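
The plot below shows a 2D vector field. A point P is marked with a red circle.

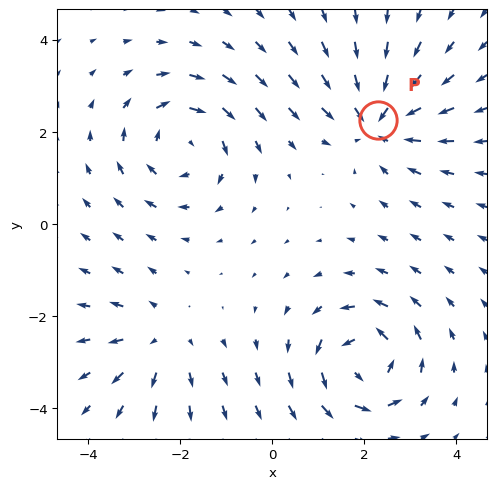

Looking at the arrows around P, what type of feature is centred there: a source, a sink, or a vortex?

At P (2.3, 2.2) the arrows converge inward. Divergence about -5, curl ≈0 — negative divergence with near-zero curl is a sink.

sink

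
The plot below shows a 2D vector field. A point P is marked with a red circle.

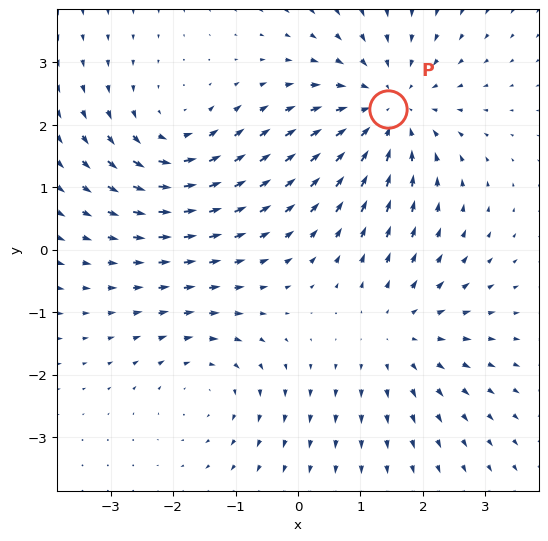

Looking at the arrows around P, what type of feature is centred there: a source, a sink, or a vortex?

At P (1.4, 2.2) the arrows converge inward. Divergence about -4, curl ≈0 — negative divergence with near-zero curl is a sink.

sink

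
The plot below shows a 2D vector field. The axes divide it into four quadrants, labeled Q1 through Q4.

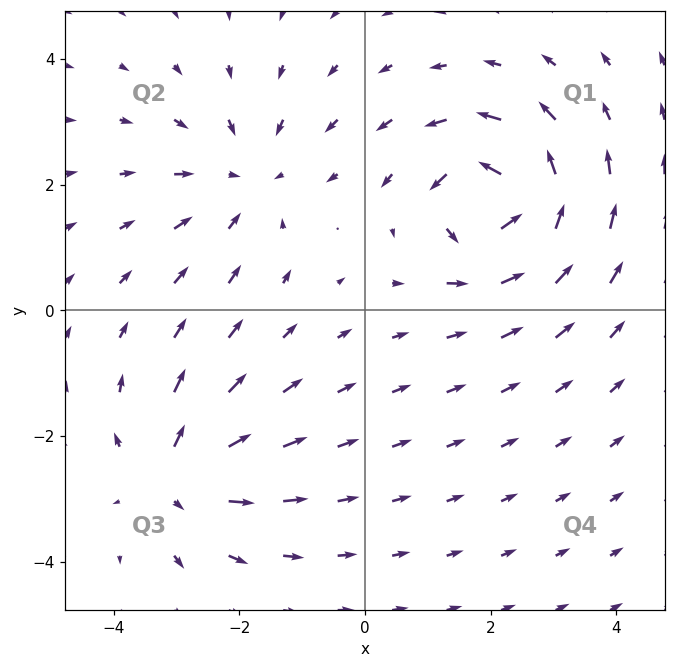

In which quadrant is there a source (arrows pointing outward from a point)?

The source sits at approximately (-3.0, -2.7), which lies in quadrant Q3. The divergence there is about +4, positive as expected for a source.

Q3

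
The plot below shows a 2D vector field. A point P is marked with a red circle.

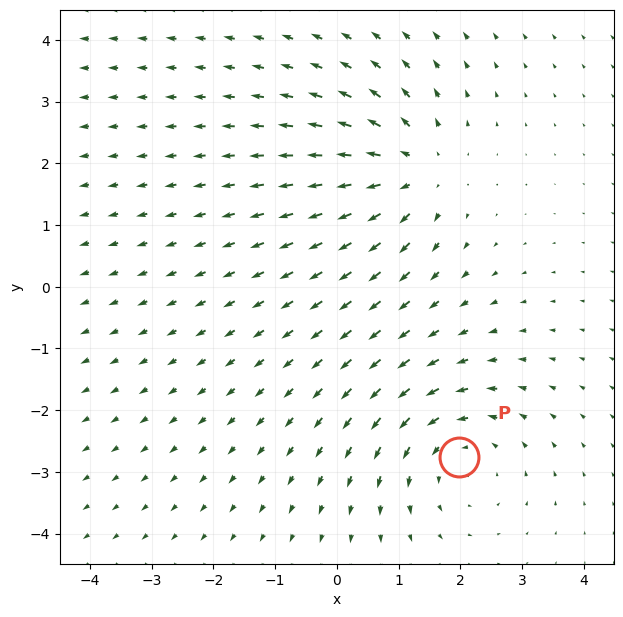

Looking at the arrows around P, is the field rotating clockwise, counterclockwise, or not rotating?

counterclockwise

Near P at (2.0, -2.8) the arrows circulate counterclockwise. The curl (z-component) there is about +4; positive curl means counterclockwise rotation.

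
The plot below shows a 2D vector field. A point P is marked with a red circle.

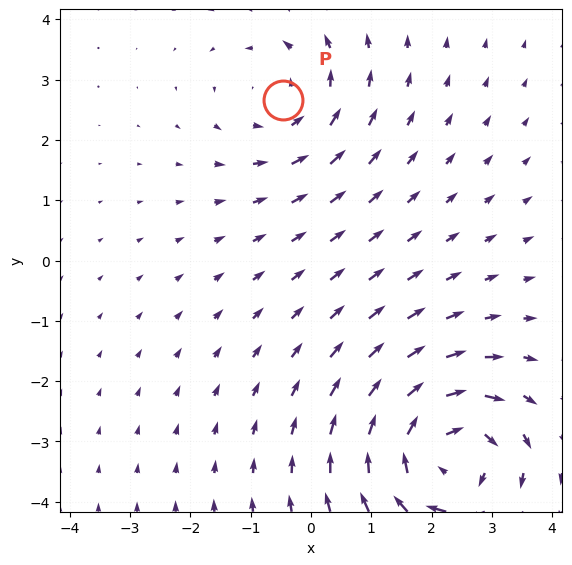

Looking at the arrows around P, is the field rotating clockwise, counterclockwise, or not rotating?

Near P at (-0.5, 2.7) the arrows circulate counterclockwise. The curl (z-component) there is about +2; positive curl means counterclockwise rotation.

counterclockwise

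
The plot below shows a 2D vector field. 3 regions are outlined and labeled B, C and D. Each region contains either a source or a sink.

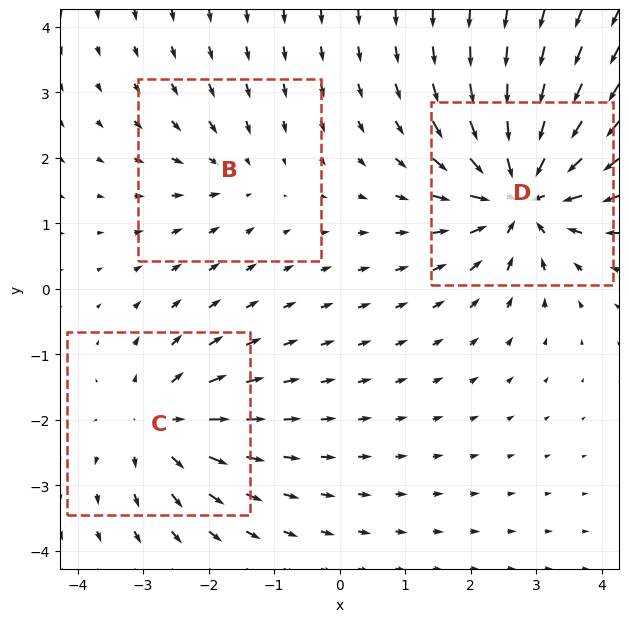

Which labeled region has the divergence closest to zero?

Divergence at each region's feature centre — B: about -2, C: about +4, D: about -6. Region B is closest to zero.

B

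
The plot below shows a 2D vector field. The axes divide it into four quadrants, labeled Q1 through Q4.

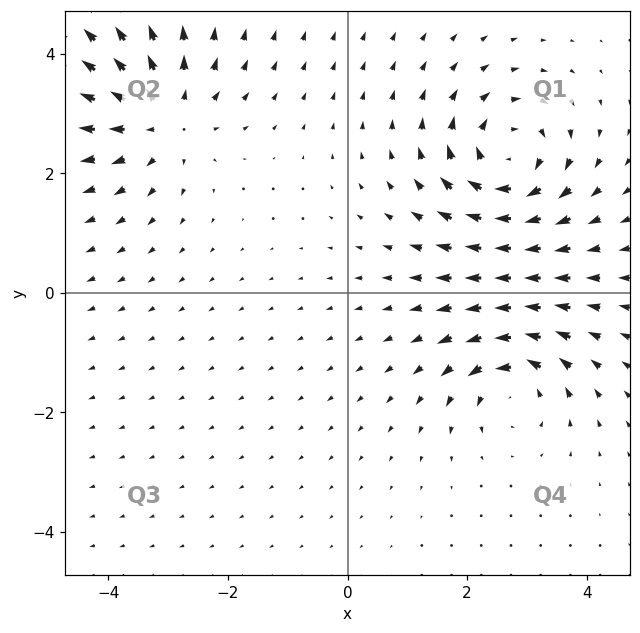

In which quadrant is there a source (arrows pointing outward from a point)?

The source sits at approximately (-3.1, 2.9), which lies in quadrant Q2. The divergence there is about +3, positive as expected for a source.

Q2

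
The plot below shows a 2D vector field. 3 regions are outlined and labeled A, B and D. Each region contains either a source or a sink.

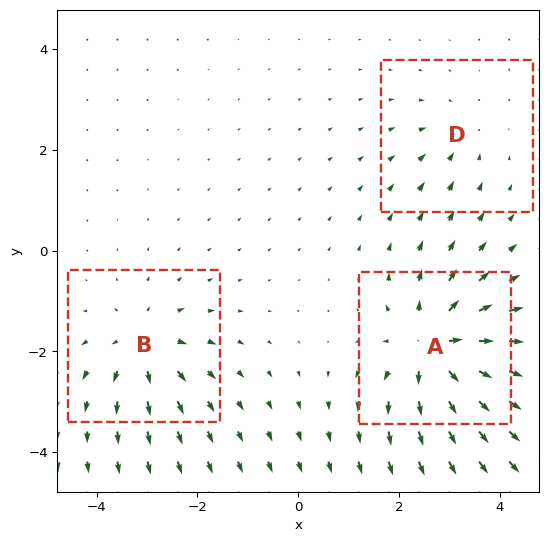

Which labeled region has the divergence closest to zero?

D

Divergence at each region's feature centre — A: about +6, B: about +4, D: about -2. Region D is closest to zero.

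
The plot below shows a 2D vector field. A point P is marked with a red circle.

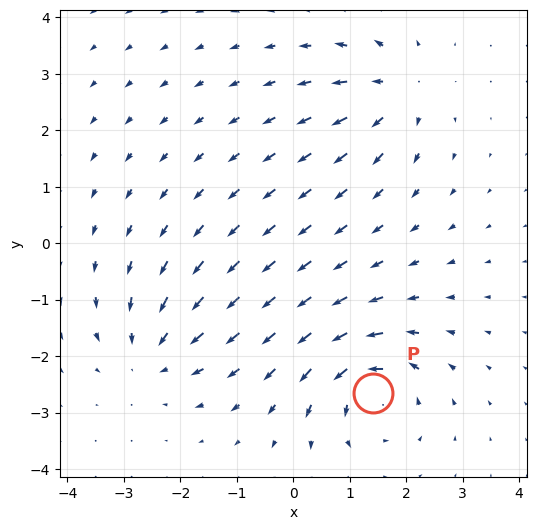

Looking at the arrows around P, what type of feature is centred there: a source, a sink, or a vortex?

At P (1.4, -2.7) the arrows circulate counterclockwise. Divergence ≈0, curl about +6 — near-zero divergence with nonzero curl is a vortex.

vortex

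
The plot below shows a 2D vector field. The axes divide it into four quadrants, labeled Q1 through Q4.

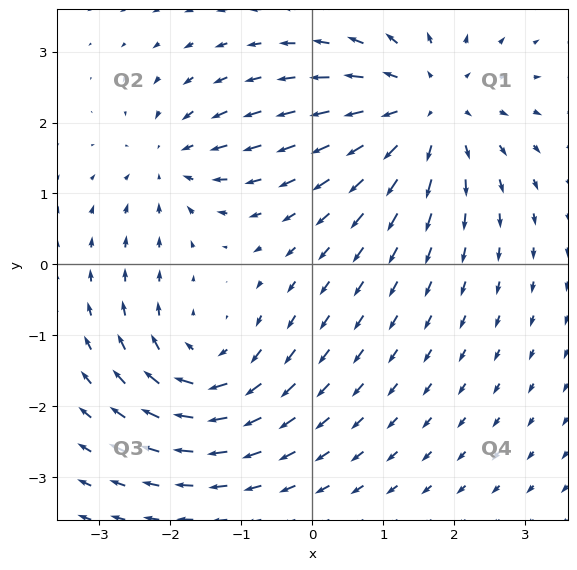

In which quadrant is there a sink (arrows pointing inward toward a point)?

Q2

The sink sits at approximately (-2.0, 1.5), which lies in quadrant Q2. The divergence there is about -4, negative as expected for a sink.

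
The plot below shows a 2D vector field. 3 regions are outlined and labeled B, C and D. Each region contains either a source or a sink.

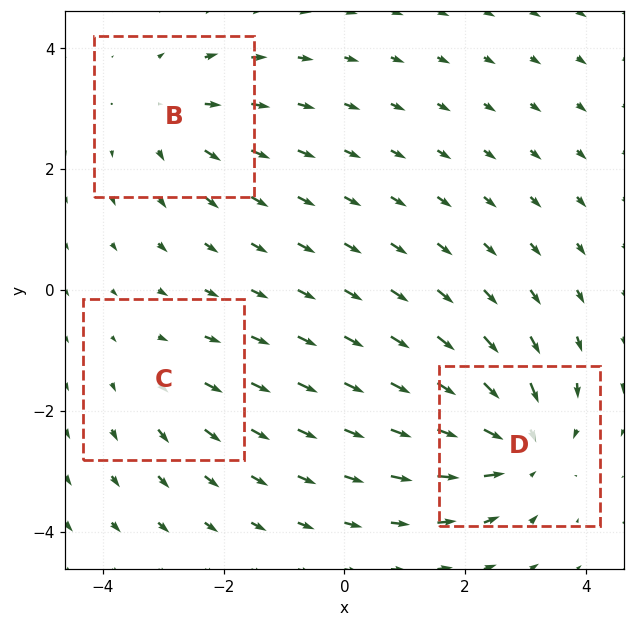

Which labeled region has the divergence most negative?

D

Divergence at each region's feature centre — B: about +3, C: about +2, D: about -4. Region D is most negative.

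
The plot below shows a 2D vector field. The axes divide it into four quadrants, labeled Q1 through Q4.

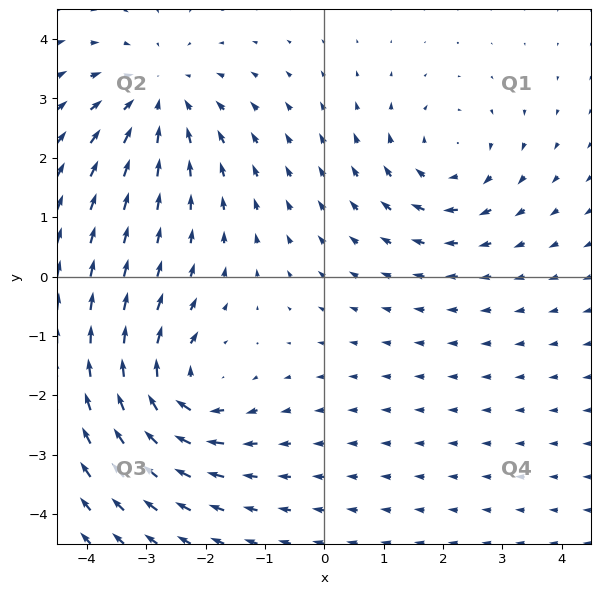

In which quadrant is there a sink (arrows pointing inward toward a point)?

The sink sits at approximately (-2.8, 3.0), which lies in quadrant Q2. The divergence there is about -3, negative as expected for a sink.

Q2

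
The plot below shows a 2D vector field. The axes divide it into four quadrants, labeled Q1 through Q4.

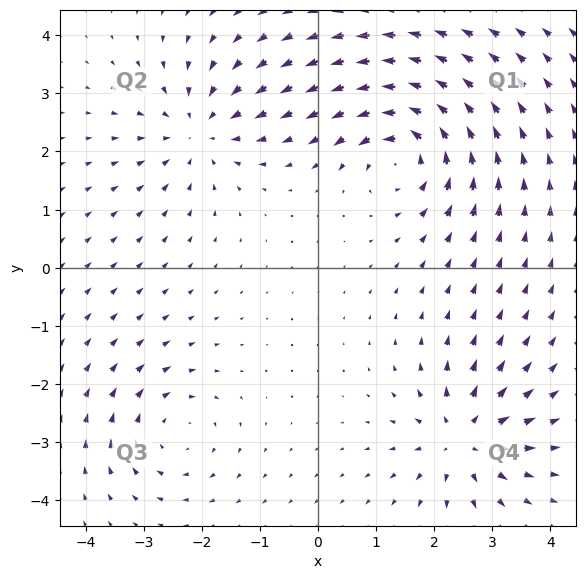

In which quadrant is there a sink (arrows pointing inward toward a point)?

The sink sits at approximately (-2.0, 2.4), which lies in quadrant Q2. The divergence there is about -4, negative as expected for a sink.

Q2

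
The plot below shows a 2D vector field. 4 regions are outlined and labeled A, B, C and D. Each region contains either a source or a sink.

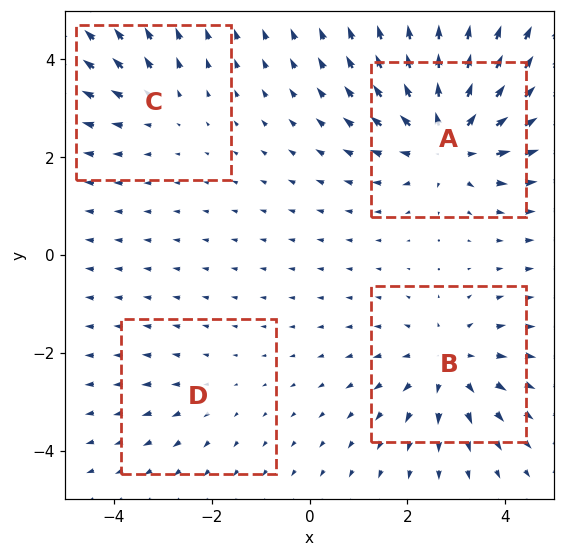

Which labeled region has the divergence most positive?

Divergence at each region's feature centre — A: about +6, B: about +4, C: about +3, D: about +2. Region A is most positive.

A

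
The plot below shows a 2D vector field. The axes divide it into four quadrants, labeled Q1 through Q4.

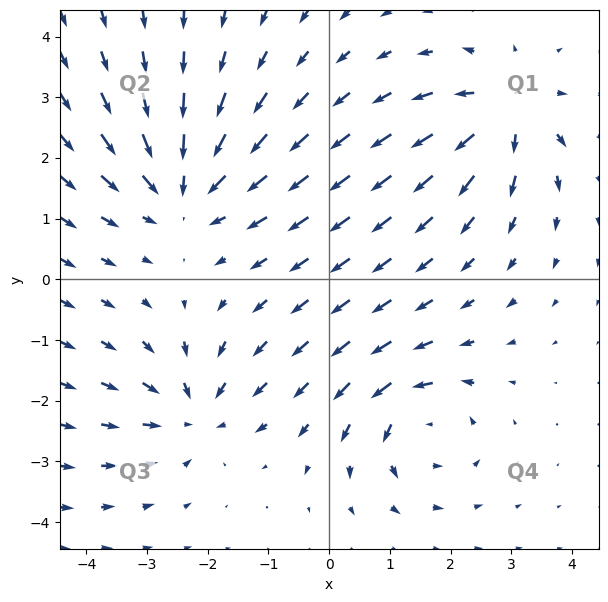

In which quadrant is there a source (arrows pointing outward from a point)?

The source sits at approximately (2.9, 2.8), which lies in quadrant Q1. The divergence there is about +5, positive as expected for a source.

Q1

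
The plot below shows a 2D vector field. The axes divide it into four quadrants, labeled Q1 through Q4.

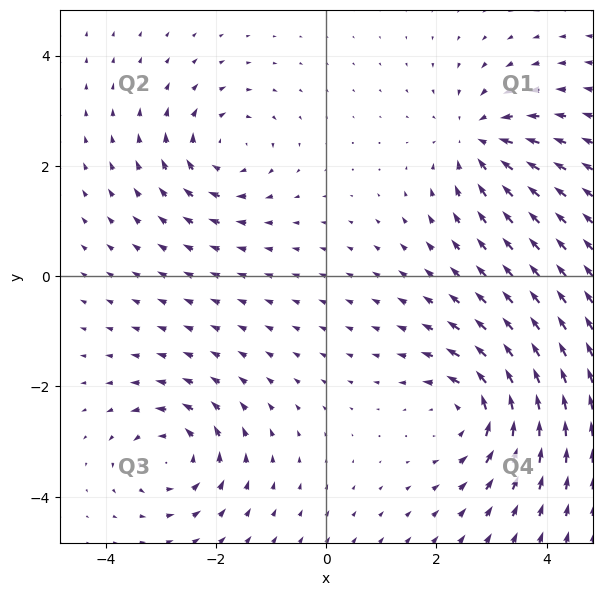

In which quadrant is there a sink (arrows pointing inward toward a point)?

Q1

The sink sits at approximately (2.8, 2.5), which lies in quadrant Q1. The divergence there is about -5, negative as expected for a sink.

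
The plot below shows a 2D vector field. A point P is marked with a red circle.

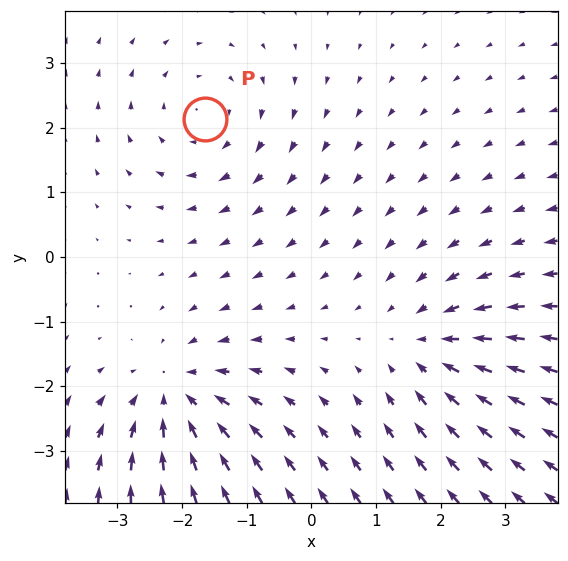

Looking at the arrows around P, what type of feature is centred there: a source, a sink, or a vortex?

At P (-1.6, 2.1) the arrows circulate clockwise. Divergence ≈0, curl about -3 — near-zero divergence with nonzero curl is a vortex.

vortex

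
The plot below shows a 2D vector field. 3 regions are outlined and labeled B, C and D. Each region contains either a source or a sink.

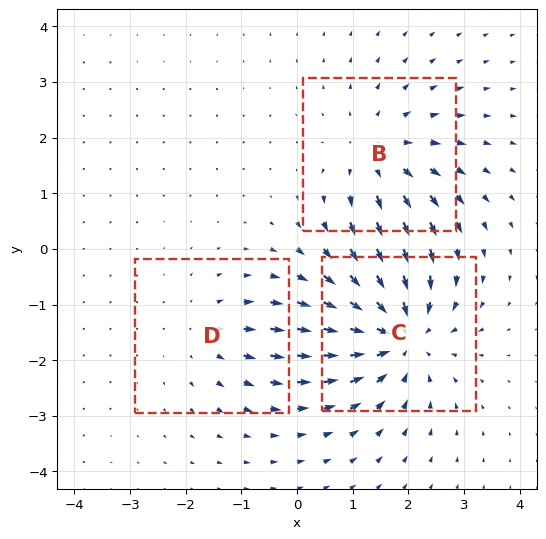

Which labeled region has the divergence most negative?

Divergence at each region's feature centre — B: about +3, C: about -4, D: about +2. Region C is most negative.

C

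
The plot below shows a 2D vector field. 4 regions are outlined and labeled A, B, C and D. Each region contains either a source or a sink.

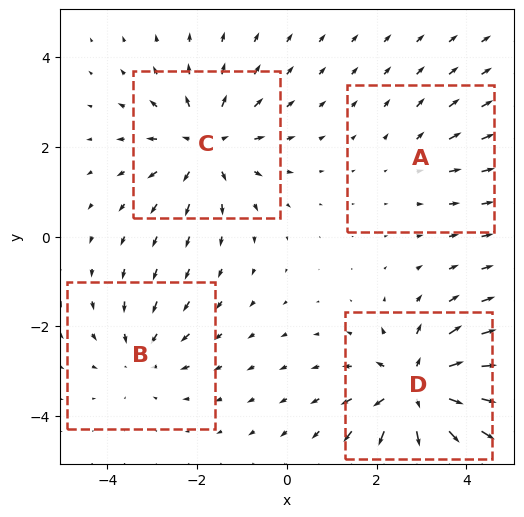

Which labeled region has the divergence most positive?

Divergence at each region's feature centre — A: about +2, B: about -3, C: about +5, D: about +7. Region D is most positive.

D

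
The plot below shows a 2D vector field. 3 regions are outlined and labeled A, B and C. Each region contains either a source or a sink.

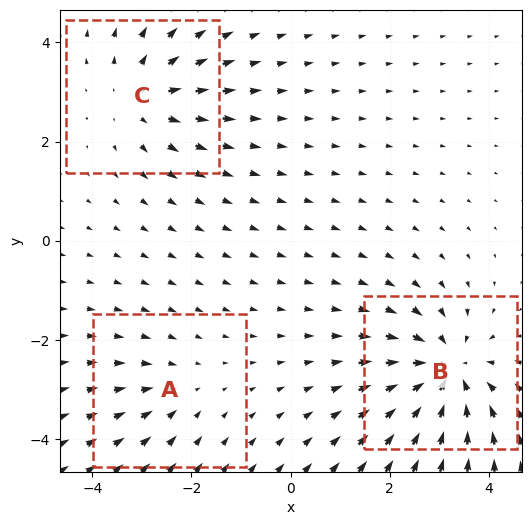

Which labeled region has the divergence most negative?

B

Divergence at each region's feature centre — A: about -2, B: about -5, C: about +3. Region B is most negative.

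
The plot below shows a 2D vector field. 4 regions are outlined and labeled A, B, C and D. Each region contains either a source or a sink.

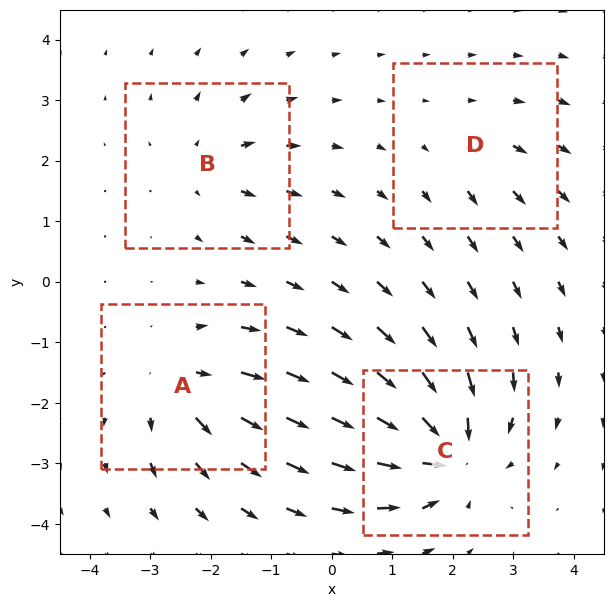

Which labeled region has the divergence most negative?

C

Divergence at each region's feature centre — A: about +5, B: about +4, C: about -8, D: about +2. Region C is most negative.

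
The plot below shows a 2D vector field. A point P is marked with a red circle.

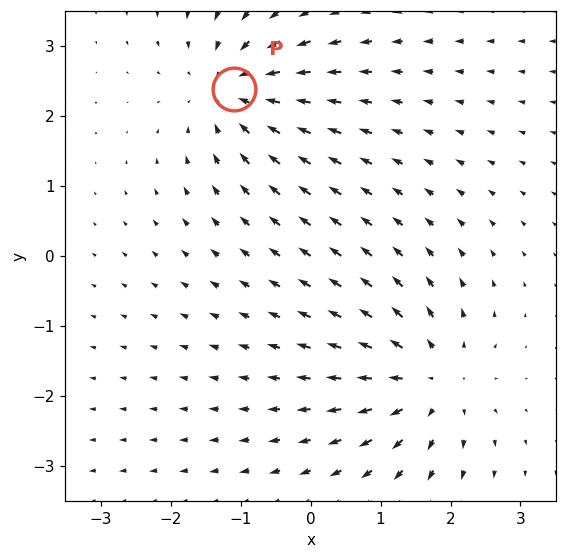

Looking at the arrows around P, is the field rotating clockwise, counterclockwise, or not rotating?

Near P at (-1.1, 2.4) the arrows show no circulation. The curl there is ≈0.

not rotating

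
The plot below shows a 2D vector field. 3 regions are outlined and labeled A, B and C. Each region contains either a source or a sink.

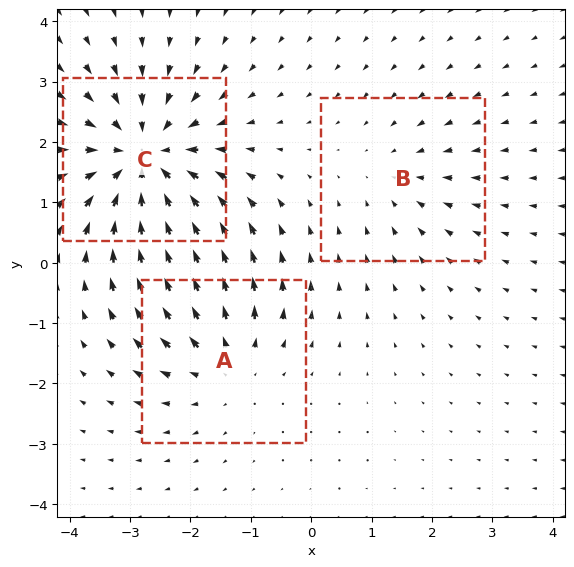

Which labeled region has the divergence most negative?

C

Divergence at each region's feature centre — A: about +3, B: about -2, C: about -4. Region C is most negative.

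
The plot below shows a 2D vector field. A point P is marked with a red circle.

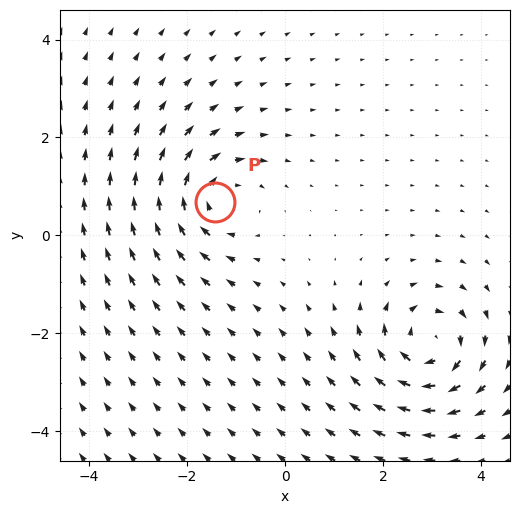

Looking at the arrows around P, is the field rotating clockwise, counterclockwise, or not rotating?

Near P at (-1.4, 0.7) the arrows circulate clockwise. The curl (z-component) there is about -4; negative curl means clockwise rotation.

clockwise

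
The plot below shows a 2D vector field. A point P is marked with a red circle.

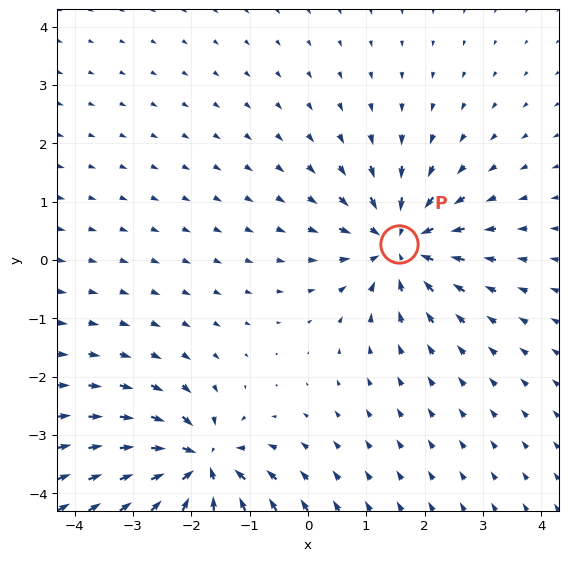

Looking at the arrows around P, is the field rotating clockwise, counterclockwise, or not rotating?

not rotating

Near P at (1.6, 0.3) the arrows show no circulation. The curl there is ≈0.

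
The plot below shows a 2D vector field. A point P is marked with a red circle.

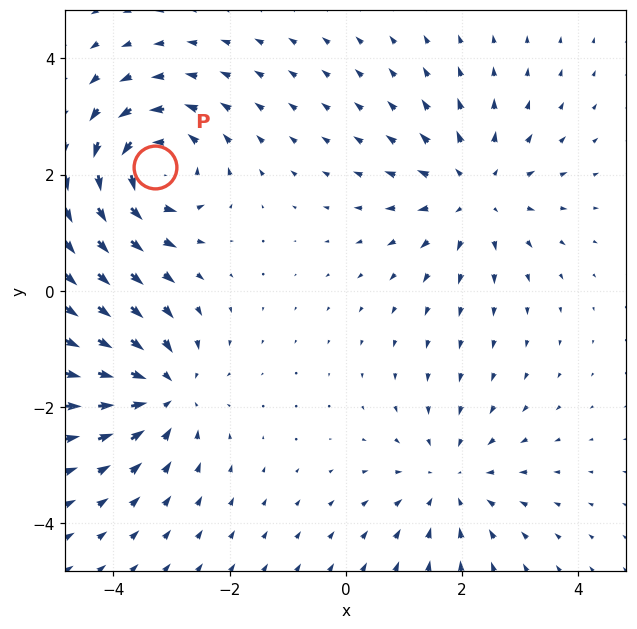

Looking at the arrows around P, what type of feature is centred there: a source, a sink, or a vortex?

At P (-3.3, 2.1) the arrows circulate counterclockwise. Divergence ≈0, curl about +6 — near-zero divergence with nonzero curl is a vortex.

vortex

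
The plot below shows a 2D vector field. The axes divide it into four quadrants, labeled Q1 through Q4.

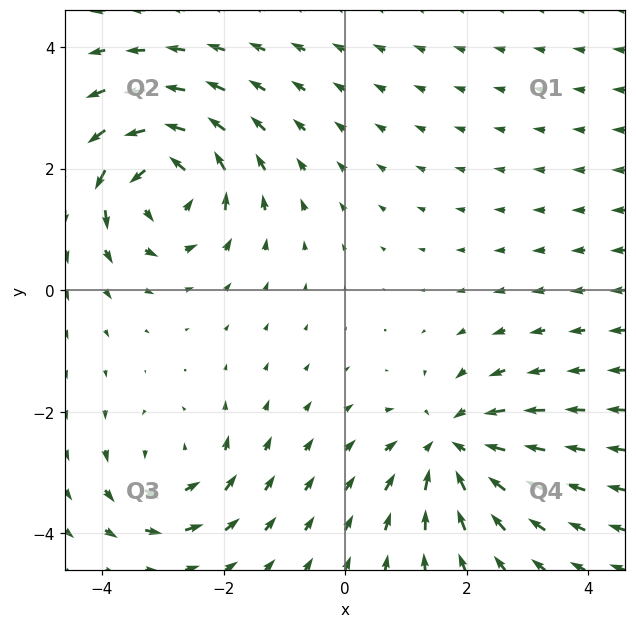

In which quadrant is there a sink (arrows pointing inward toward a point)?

Q4

The sink sits at approximately (1.8, -2.6), which lies in quadrant Q4. The divergence there is about -4, negative as expected for a sink.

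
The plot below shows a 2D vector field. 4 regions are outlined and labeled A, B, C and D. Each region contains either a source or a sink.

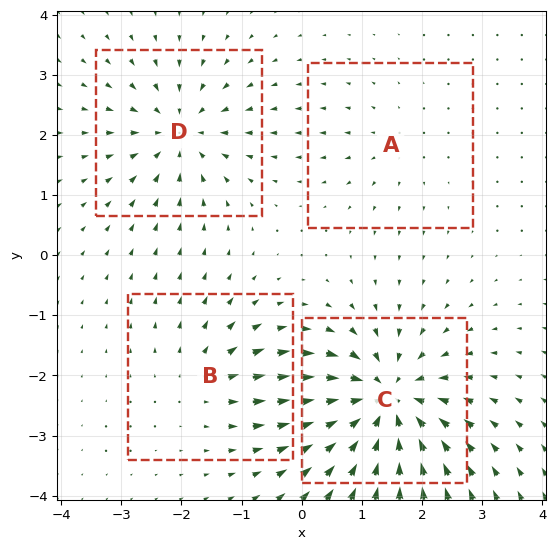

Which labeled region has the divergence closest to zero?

A

Divergence at each region's feature centre — A: about +2, B: about +4, C: about -8, D: about -5. Region A is closest to zero.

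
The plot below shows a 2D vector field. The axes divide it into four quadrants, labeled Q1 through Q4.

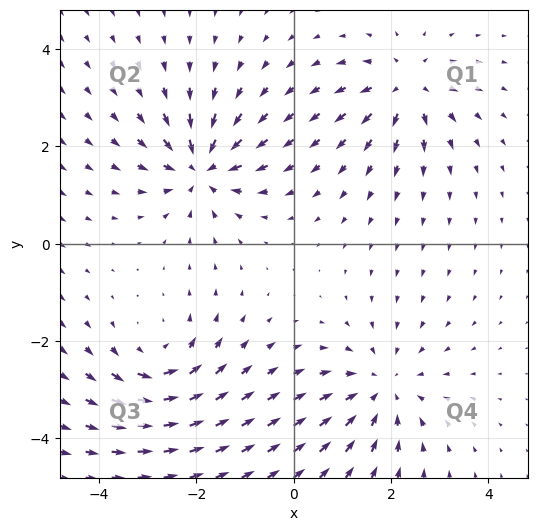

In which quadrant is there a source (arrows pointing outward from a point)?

Q1

The source sits at approximately (2.3, 3.2), which lies in quadrant Q1. The divergence there is about +5, positive as expected for a source.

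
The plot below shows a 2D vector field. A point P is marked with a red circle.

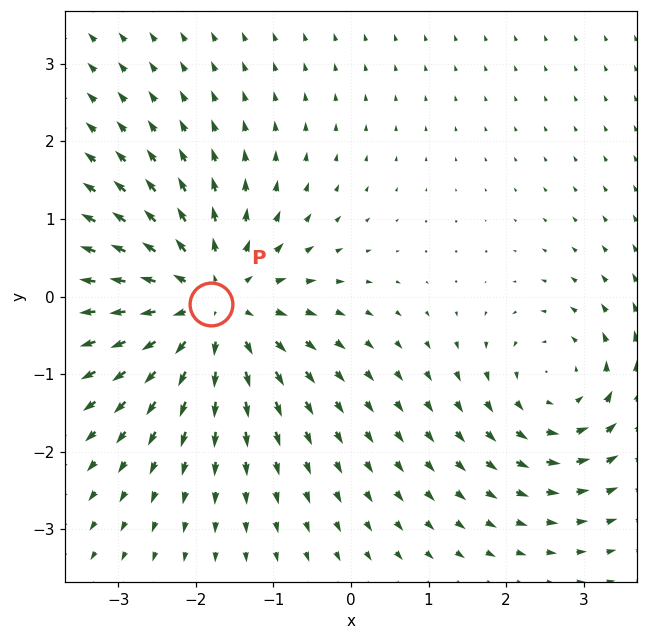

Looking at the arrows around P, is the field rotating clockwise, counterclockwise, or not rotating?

not rotating

Near P at (-1.8, -0.1) the arrows show no circulation. The curl there is ≈0.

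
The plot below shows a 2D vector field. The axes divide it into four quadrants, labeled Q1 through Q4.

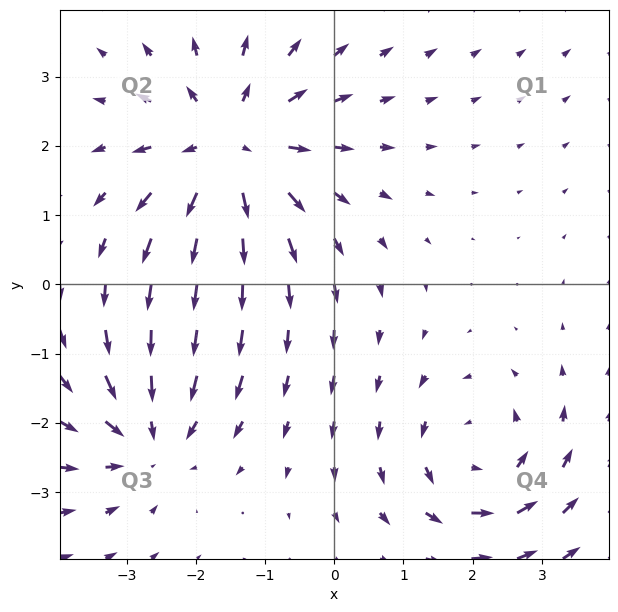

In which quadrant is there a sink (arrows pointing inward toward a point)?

Q3

The sink sits at approximately (-2.7, -2.2), which lies in quadrant Q3. The divergence there is about -3, negative as expected for a sink.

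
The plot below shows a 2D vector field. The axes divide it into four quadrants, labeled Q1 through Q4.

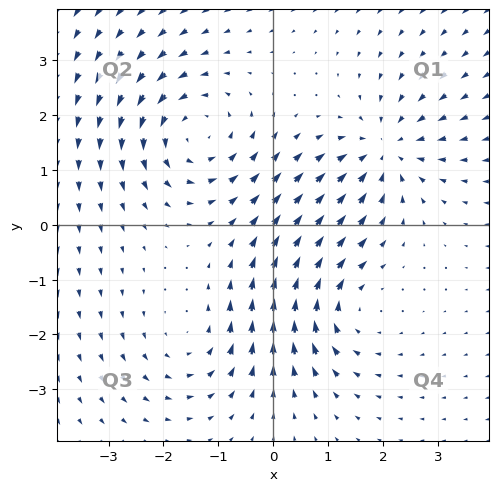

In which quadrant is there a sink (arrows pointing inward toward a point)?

Q1

The sink sits at approximately (2.0, 1.3), which lies in quadrant Q1. The divergence there is about -5, negative as expected for a sink.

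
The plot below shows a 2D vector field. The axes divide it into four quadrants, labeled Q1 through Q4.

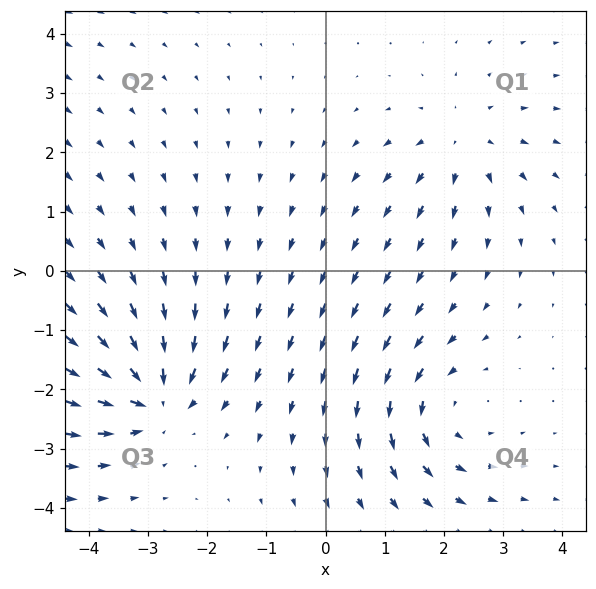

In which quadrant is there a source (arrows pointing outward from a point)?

Q1

The source sits at approximately (2.3, 2.2), which lies in quadrant Q1. The divergence there is about +3, positive as expected for a source.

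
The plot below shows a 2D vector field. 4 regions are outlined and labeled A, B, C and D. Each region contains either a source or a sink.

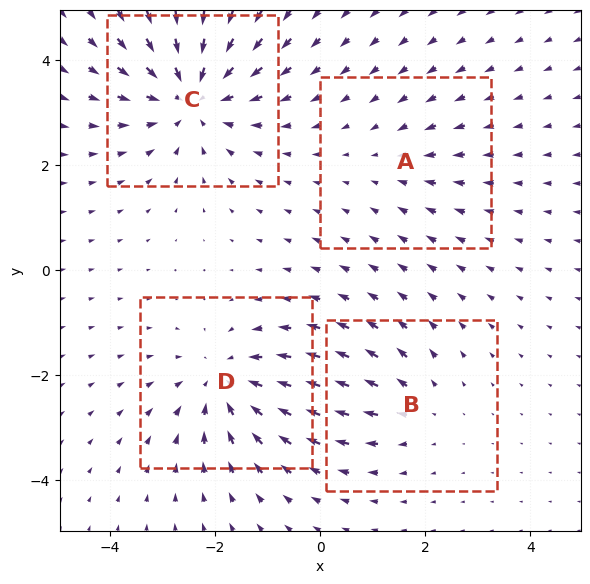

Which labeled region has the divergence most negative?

Divergence at each region's feature centre — A: about -2, B: about +3, C: about -6, D: about -4. Region C is most negative.

C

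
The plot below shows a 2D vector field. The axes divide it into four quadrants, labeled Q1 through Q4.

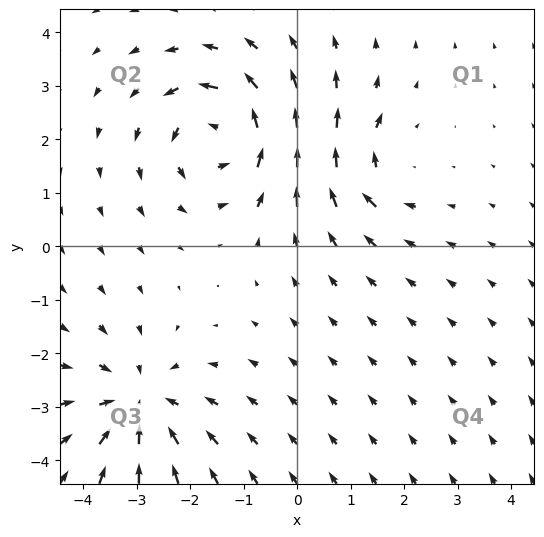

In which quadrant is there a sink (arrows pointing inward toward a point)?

The sink sits at approximately (-3.0, -3.0), which lies in quadrant Q3. The divergence there is about -4, negative as expected for a sink.

Q3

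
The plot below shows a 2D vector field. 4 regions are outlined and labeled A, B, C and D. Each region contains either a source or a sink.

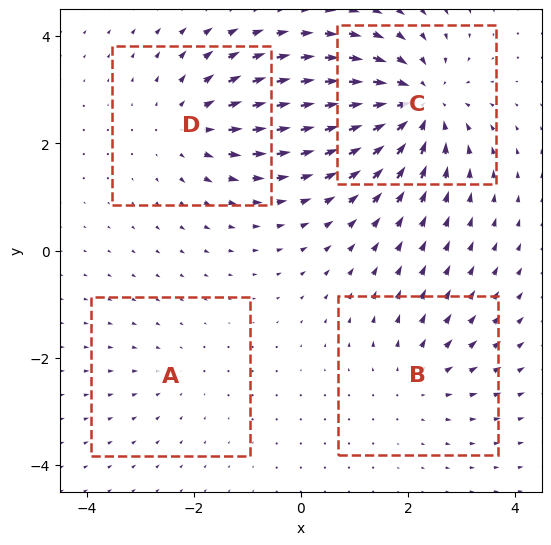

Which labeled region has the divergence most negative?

Divergence at each region's feature centre — A: about -2, B: about +3, C: about -7, D: about +4. Region C is most negative.

C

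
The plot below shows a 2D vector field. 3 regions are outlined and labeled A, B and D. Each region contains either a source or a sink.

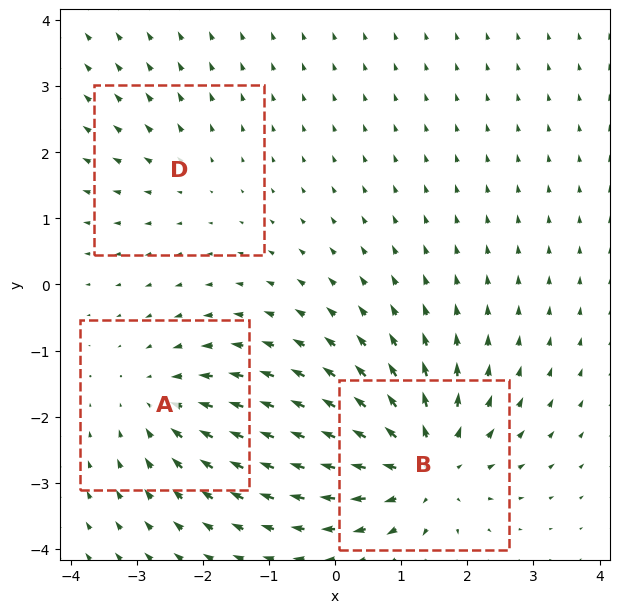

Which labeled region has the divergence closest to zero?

D

Divergence at each region's feature centre — A: about -3, B: about +5, D: about +2. Region D is closest to zero.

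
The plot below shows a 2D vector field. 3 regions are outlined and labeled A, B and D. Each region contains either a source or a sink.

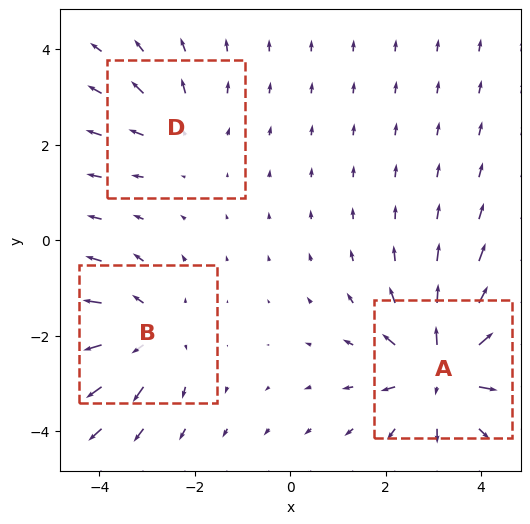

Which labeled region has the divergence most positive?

A

Divergence at each region's feature centre — A: about +5, B: about +3, D: about +2. Region A is most positive.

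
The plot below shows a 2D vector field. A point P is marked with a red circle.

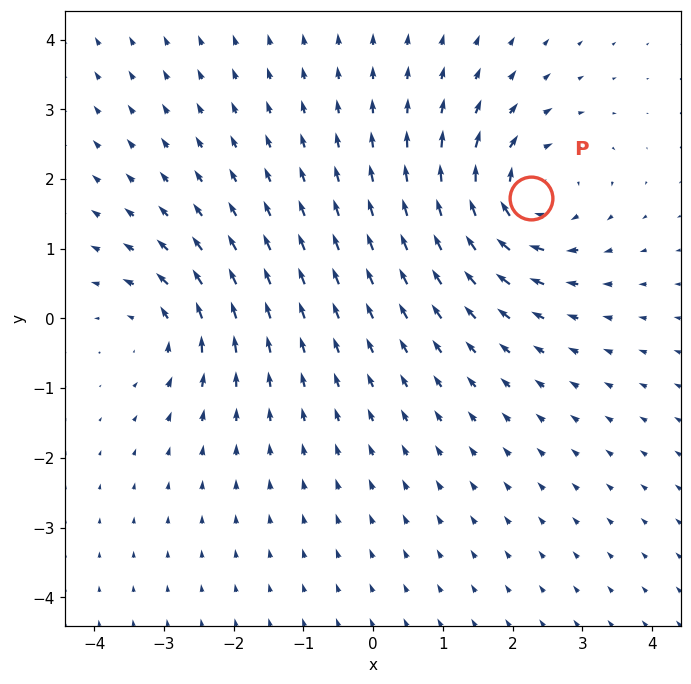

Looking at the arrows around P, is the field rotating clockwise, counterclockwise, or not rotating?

clockwise

Near P at (2.3, 1.7) the arrows circulate clockwise. The curl (z-component) there is about -5; negative curl means clockwise rotation.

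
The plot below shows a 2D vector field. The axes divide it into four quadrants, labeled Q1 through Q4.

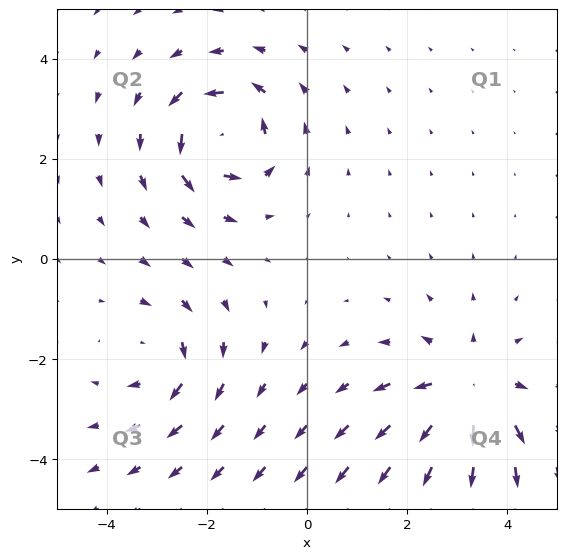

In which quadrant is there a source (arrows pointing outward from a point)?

Q4

The source sits at approximately (3.2, -2.7), which lies in quadrant Q4. The divergence there is about +4, positive as expected for a source.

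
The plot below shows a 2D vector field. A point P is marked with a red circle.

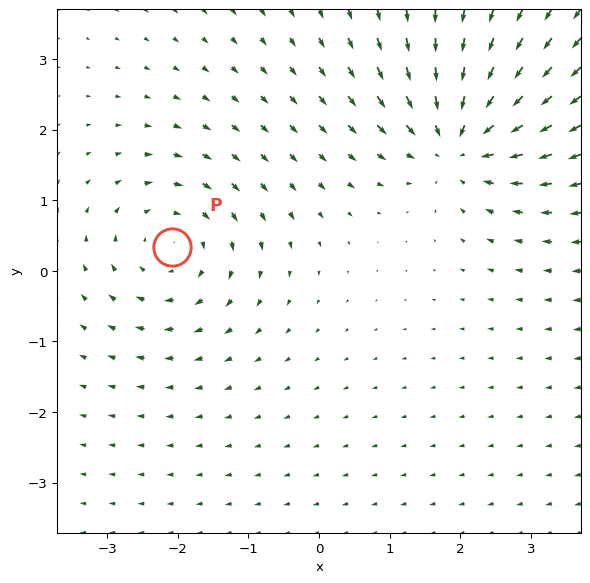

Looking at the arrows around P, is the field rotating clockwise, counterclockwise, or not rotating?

clockwise

Near P at (-2.1, 0.3) the arrows circulate clockwise. The curl (z-component) there is about -3; negative curl means clockwise rotation.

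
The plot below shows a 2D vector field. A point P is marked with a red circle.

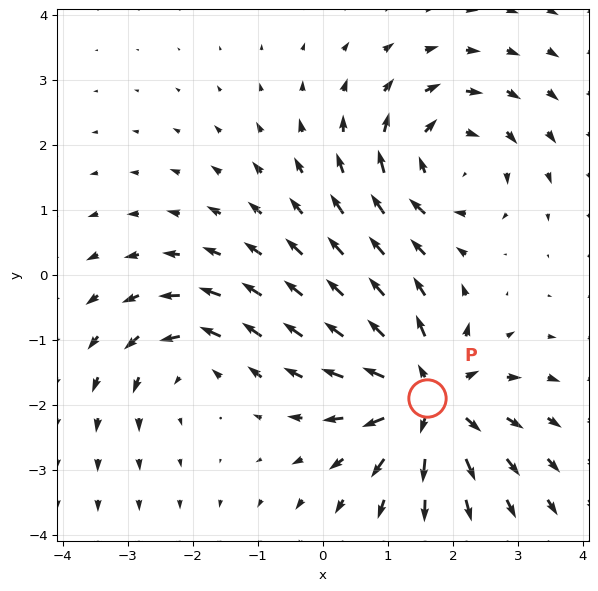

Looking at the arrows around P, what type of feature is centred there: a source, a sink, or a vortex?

source

At P (1.6, -1.9) the arrows spread outward. Divergence about +6, curl ≈0 — positive divergence with near-zero curl is a source.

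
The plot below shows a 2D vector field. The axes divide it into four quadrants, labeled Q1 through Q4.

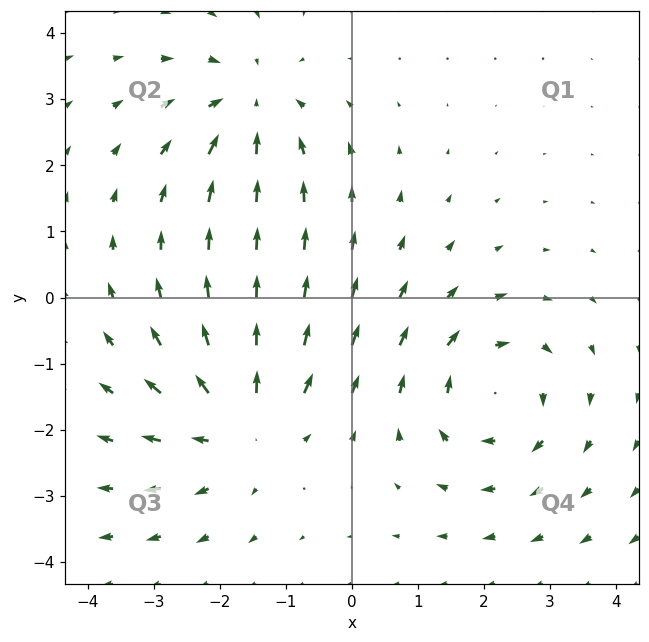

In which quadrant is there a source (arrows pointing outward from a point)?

Q3

The source sits at approximately (-1.7, -1.9), which lies in quadrant Q3. The divergence there is about +5, positive as expected for a source.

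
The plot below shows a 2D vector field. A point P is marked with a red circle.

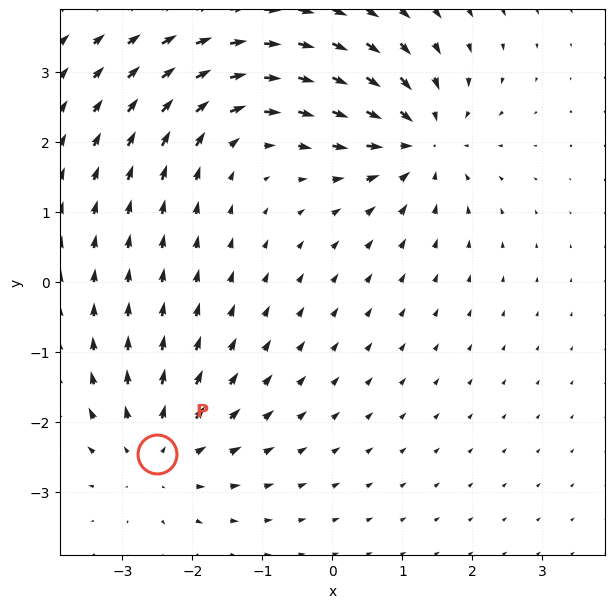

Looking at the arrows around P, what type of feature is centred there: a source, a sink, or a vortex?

At P (-2.5, -2.5) the arrows spread outward. Divergence about +3, curl ≈0 — positive divergence with near-zero curl is a source.

source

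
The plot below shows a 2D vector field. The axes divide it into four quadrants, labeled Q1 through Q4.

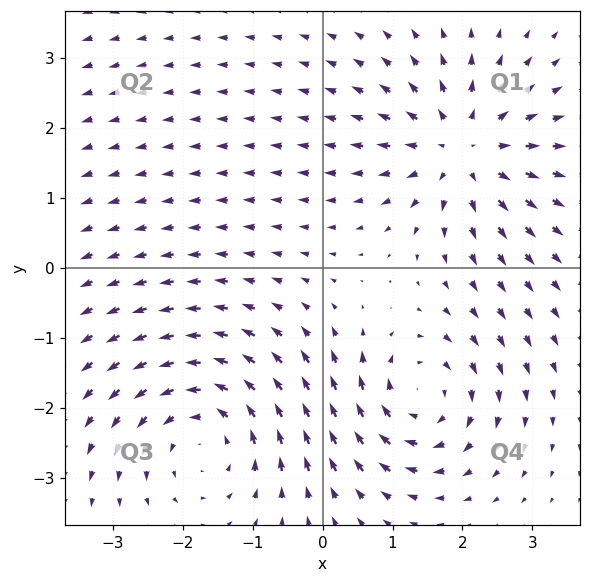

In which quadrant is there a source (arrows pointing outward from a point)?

The source sits at approximately (2.0, 1.7), which lies in quadrant Q1. The divergence there is about +5, positive as expected for a source.

Q1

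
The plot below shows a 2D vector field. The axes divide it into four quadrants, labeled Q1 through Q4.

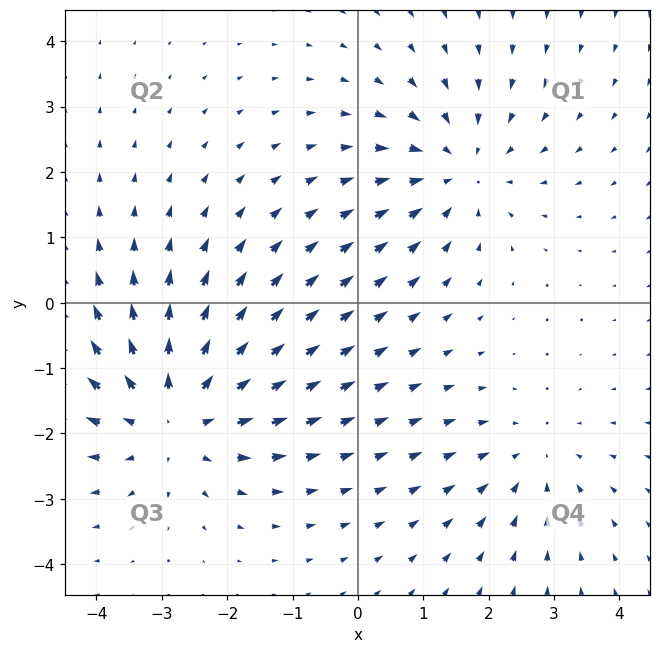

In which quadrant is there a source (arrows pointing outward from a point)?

The source sits at approximately (-2.8, -1.7), which lies in quadrant Q3. The divergence there is about +4, positive as expected for a source.

Q3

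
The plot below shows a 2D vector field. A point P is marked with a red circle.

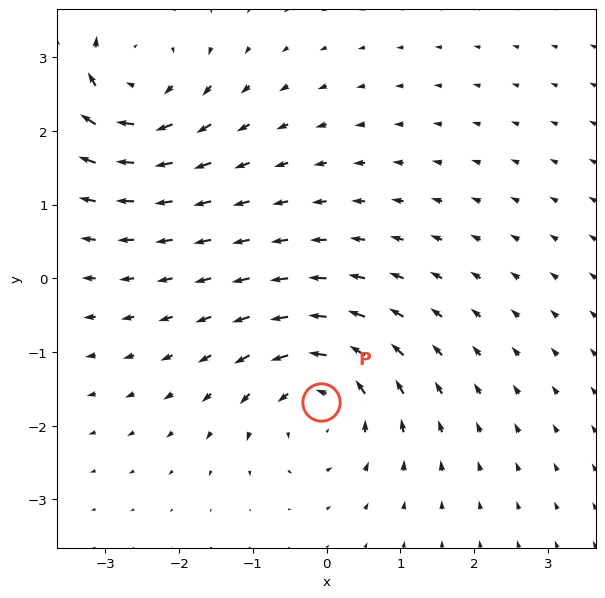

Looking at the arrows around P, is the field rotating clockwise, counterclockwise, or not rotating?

Near P at (-0.1, -1.7) the arrows circulate counterclockwise. The curl (z-component) there is about +5; positive curl means counterclockwise rotation.

counterclockwise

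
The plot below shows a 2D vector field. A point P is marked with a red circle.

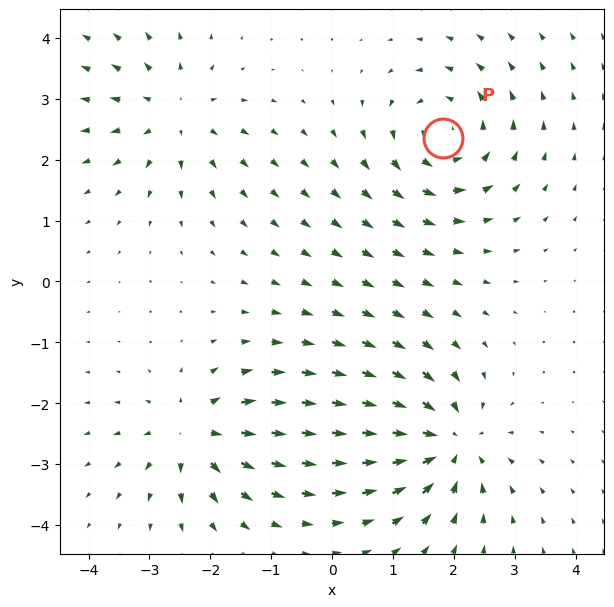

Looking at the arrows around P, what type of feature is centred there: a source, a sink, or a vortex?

vortex

At P (1.8, 2.4) the arrows circulate counterclockwise. Divergence ≈0, curl about +5 — near-zero divergence with nonzero curl is a vortex.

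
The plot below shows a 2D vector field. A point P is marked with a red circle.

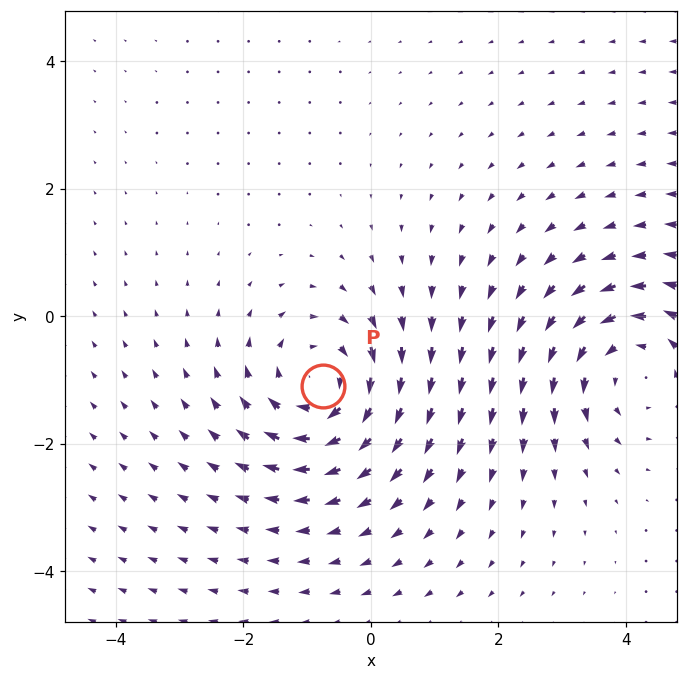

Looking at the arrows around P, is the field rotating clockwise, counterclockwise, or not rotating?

clockwise

Near P at (-0.8, -1.1) the arrows circulate clockwise. The curl (z-component) there is about -5; negative curl means clockwise rotation.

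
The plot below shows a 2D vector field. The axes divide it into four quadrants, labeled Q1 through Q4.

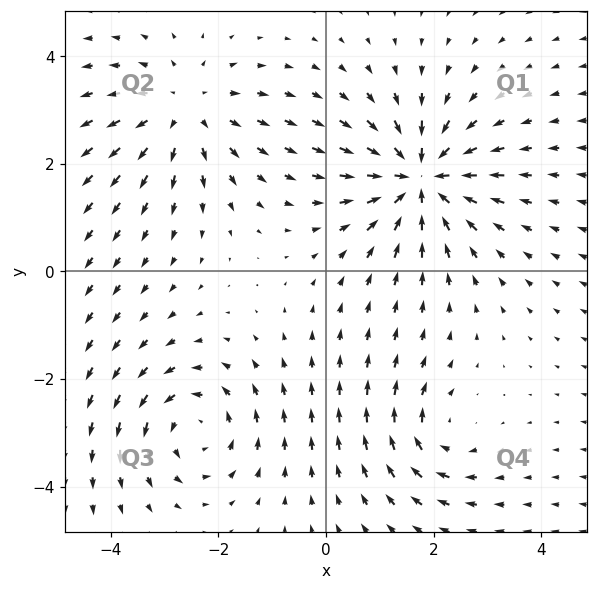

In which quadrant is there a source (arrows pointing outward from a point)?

The source sits at approximately (-2.6, 3.0), which lies in quadrant Q2. The divergence there is about +3, positive as expected for a source.

Q2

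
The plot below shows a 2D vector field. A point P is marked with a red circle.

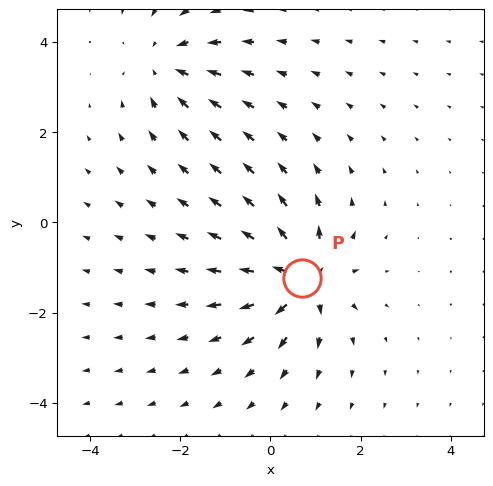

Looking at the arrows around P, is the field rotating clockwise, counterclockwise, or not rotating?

Near P at (0.7, -1.2) the arrows show no circulation. The curl there is ≈0.

not rotating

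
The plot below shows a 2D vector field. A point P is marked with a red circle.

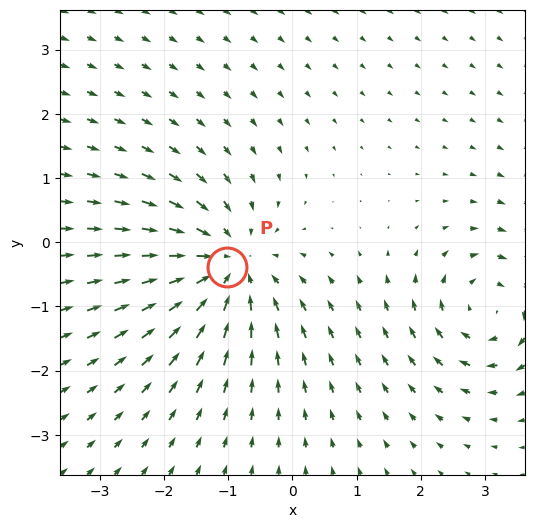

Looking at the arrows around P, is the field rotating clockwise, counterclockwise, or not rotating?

not rotating

Near P at (-1.0, -0.4) the arrows show no circulation. The curl there is ≈0.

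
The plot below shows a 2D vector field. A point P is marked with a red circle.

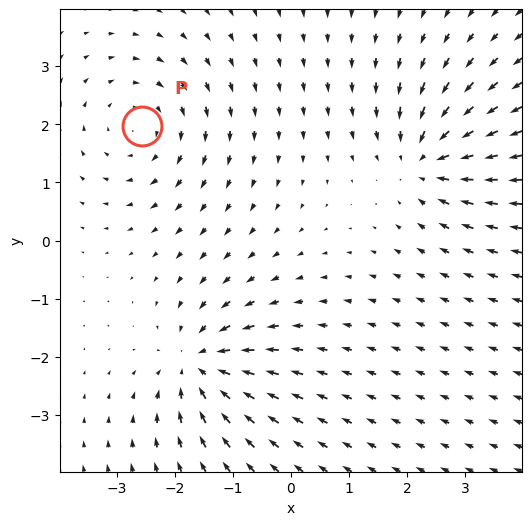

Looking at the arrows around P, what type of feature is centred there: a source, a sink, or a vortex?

At P (-2.6, 2.0) the arrows circulate clockwise. Divergence ≈0, curl about -3 — near-zero divergence with nonzero curl is a vortex.

vortex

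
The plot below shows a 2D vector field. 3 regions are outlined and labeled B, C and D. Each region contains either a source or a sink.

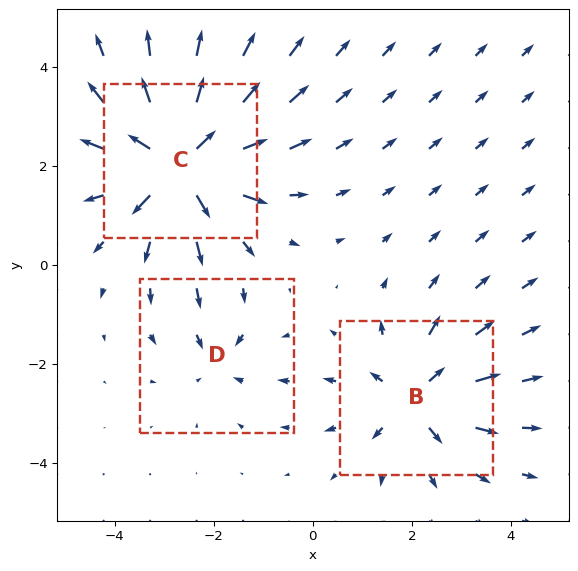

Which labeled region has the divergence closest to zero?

D

Divergence at each region's feature centre — B: about +4, C: about +6, D: about -2. Region D is closest to zero.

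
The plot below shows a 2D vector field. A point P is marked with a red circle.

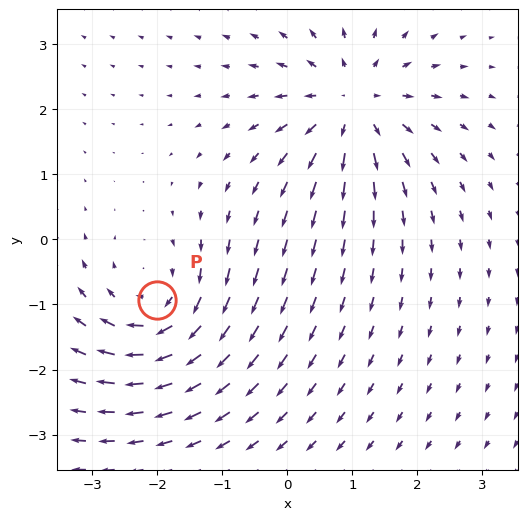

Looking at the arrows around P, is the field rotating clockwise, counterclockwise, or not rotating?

clockwise

Near P at (-2.0, -0.9) the arrows circulate clockwise. The curl (z-component) there is about -5; negative curl means clockwise rotation.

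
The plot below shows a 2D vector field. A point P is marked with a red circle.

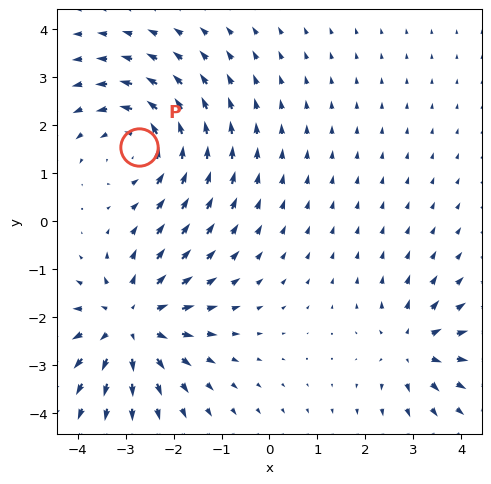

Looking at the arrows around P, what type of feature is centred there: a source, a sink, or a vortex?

At P (-2.7, 1.6) the arrows circulate counterclockwise. Divergence ≈0, curl about +4 — near-zero divergence with nonzero curl is a vortex.

vortex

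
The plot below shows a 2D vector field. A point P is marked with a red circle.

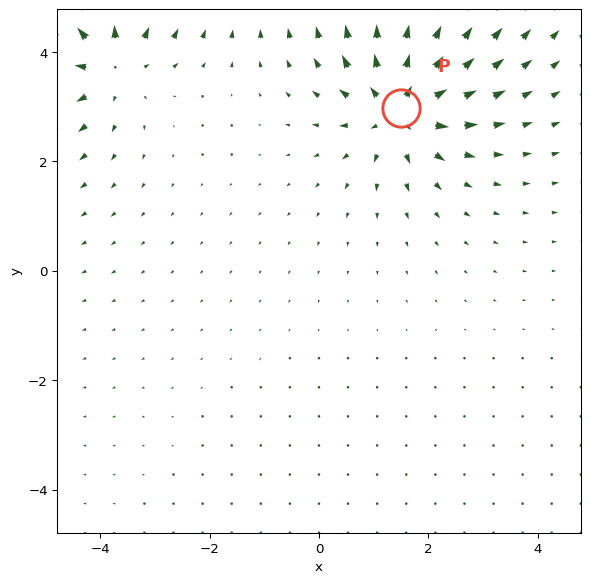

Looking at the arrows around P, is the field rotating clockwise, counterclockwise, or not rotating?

Near P at (1.5, 3.0) the arrows show no circulation. The curl there is ≈0.

not rotating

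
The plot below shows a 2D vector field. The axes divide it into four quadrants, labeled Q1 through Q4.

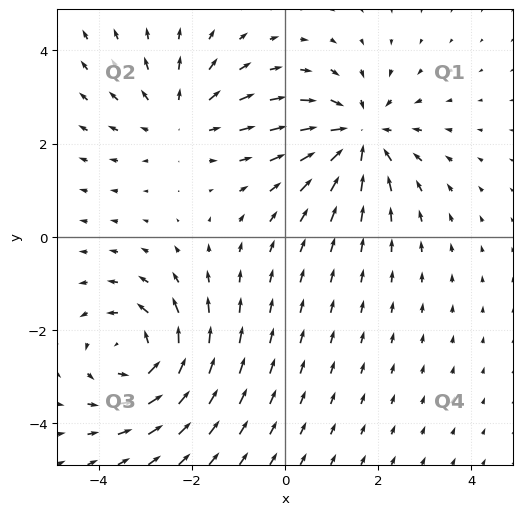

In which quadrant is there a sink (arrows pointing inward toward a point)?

The sink sits at approximately (1.6, 2.2), which lies in quadrant Q1. The divergence there is about -4, negative as expected for a sink.

Q1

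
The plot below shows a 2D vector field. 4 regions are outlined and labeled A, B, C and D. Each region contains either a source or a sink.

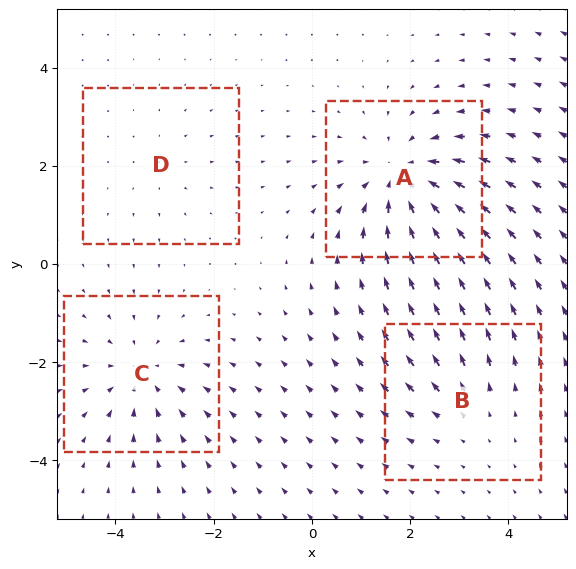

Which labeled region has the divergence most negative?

Divergence at each region's feature centre — A: about -6, B: about +3, C: about -4, D: about +2. Region A is most negative.

A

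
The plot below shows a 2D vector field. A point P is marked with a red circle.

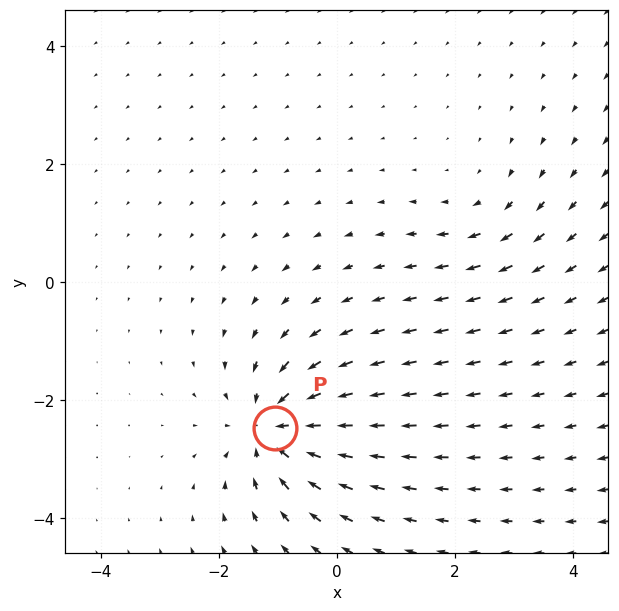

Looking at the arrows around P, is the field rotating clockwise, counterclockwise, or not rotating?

Near P at (-1.1, -2.5) the arrows show no circulation. The curl there is ≈0.

not rotating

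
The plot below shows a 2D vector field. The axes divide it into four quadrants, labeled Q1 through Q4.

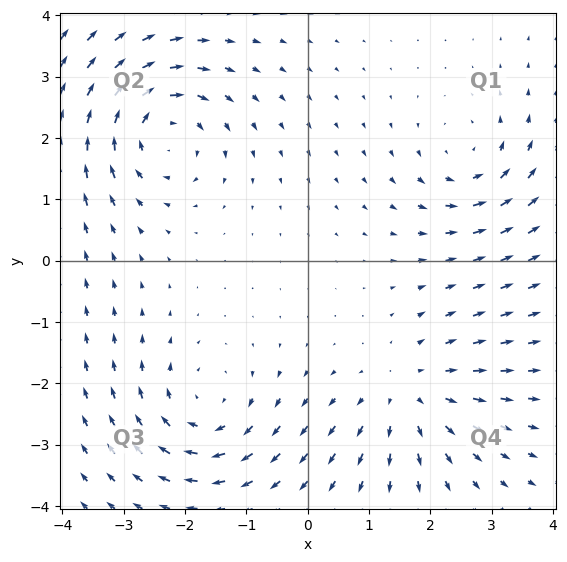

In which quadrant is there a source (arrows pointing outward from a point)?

The source sits at approximately (1.7, -2.1), which lies in quadrant Q4. The divergence there is about +4, positive as expected for a source.

Q4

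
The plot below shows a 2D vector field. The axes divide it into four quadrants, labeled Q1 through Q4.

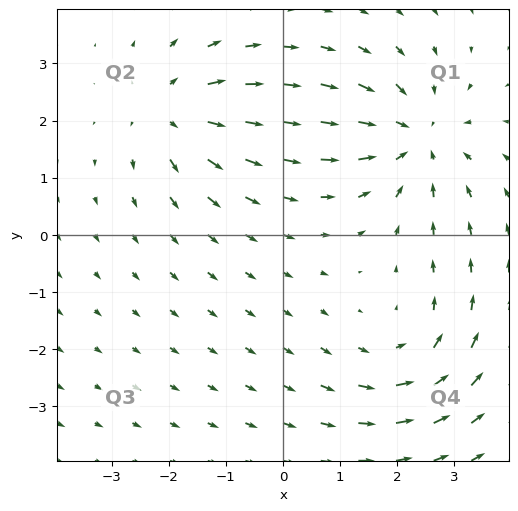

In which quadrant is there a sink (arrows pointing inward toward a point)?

The sink sits at approximately (2.3, 1.7), which lies in quadrant Q1. The divergence there is about -5, negative as expected for a sink.

Q1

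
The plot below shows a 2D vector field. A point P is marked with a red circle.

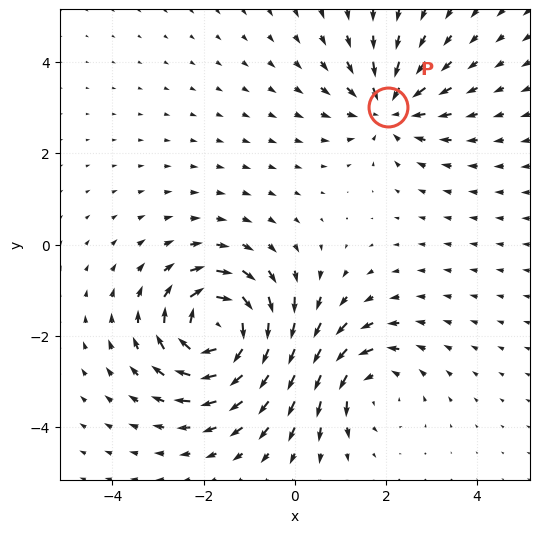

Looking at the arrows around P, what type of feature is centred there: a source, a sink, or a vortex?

sink

At P (2.0, 3.0) the arrows converge inward. Divergence about -3, curl ≈0 — negative divergence with near-zero curl is a sink.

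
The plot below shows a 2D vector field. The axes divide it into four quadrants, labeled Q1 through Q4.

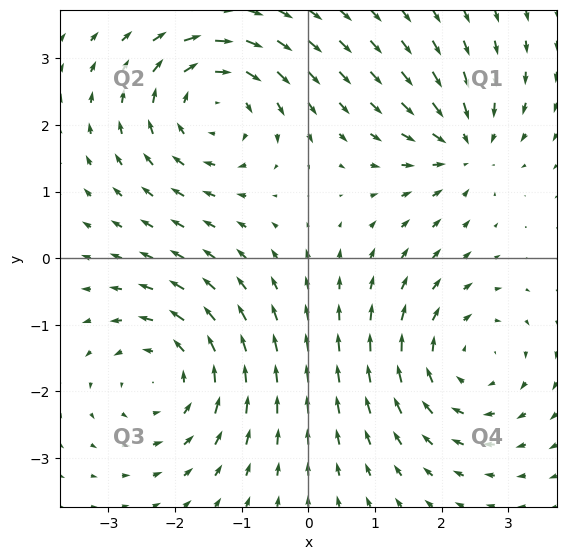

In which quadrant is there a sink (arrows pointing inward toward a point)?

Q1

The sink sits at approximately (2.3, 1.7), which lies in quadrant Q1. The divergence there is about -5, negative as expected for a sink.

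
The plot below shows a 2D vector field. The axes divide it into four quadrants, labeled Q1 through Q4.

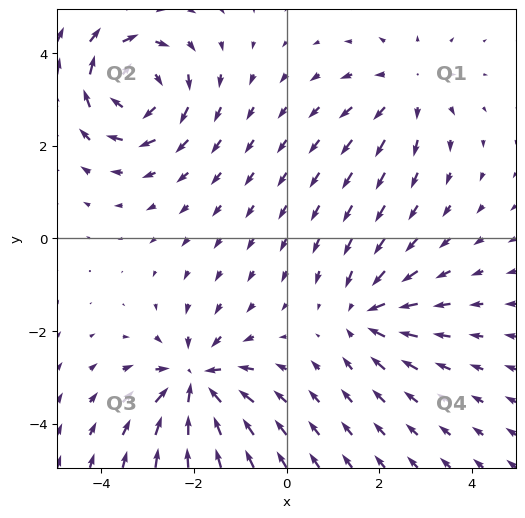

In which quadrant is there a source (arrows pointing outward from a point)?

The source sits at approximately (2.6, 3.2), which lies in quadrant Q1. The divergence there is about +2, positive as expected for a source.

Q1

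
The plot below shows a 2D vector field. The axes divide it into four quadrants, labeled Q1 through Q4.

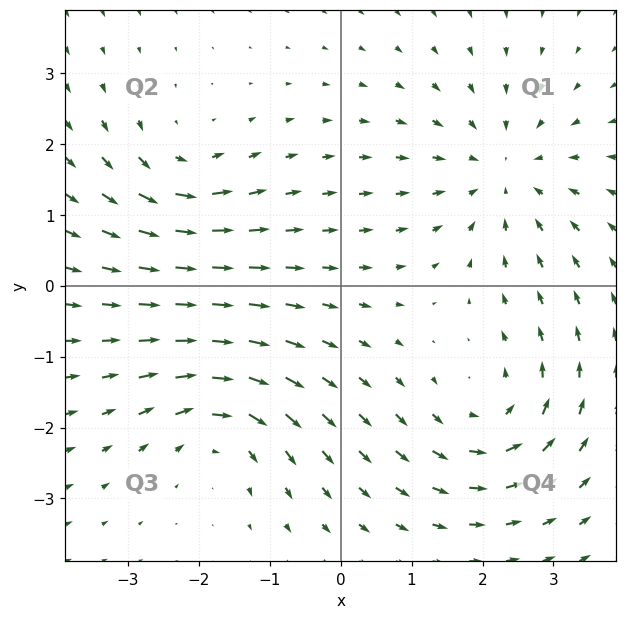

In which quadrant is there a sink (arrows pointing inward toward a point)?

Q1

The sink sits at approximately (2.3, 1.6), which lies in quadrant Q1. The divergence there is about -4, negative as expected for a sink.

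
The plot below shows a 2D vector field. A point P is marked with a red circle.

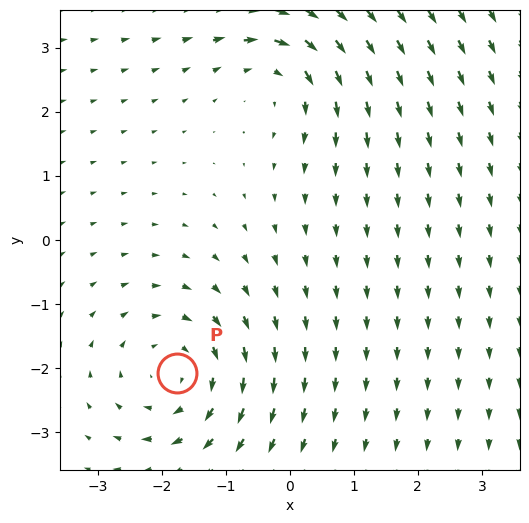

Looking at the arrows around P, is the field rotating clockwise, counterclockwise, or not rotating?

clockwise

Near P at (-1.8, -2.1) the arrows circulate clockwise. The curl (z-component) there is about -4; negative curl means clockwise rotation.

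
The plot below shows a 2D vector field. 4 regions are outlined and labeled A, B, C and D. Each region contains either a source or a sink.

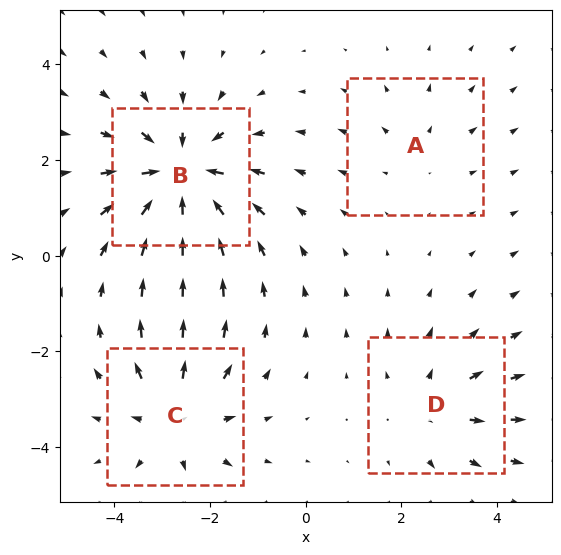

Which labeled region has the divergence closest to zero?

A

Divergence at each region's feature centre — A: about +2, B: about -6, C: about +4, D: about +3. Region A is closest to zero.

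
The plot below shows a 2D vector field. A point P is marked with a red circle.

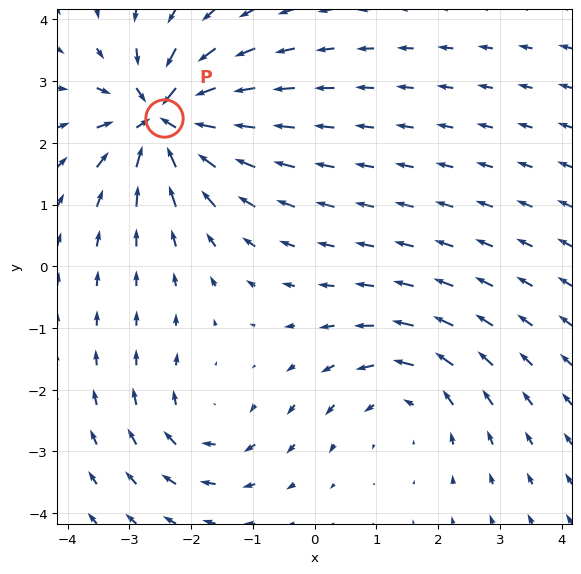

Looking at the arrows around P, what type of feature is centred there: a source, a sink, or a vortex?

sink

At P (-2.4, 2.4) the arrows converge inward. Divergence about -7, curl ≈0 — negative divergence with near-zero curl is a sink.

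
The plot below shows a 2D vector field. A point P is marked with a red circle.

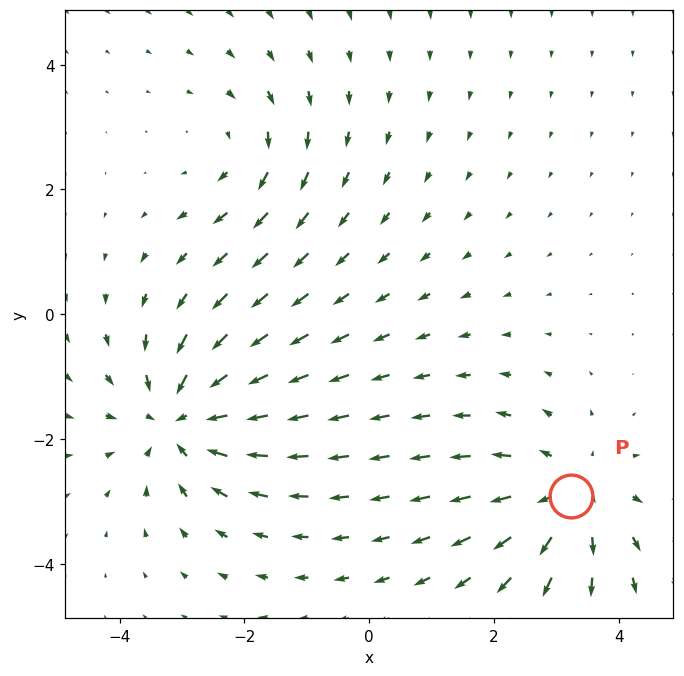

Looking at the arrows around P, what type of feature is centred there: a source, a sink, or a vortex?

source

At P (3.2, -2.9) the arrows spread outward. Divergence about +4, curl ≈0 — positive divergence with near-zero curl is a source.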